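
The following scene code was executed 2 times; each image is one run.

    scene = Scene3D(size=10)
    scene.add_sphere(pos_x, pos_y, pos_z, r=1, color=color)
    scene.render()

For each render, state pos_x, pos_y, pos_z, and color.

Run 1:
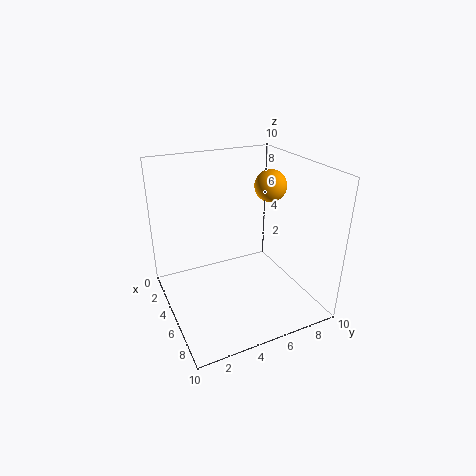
pos_x = 6.5, pos_y = 6.5, pos_z = 9, color = 'orange'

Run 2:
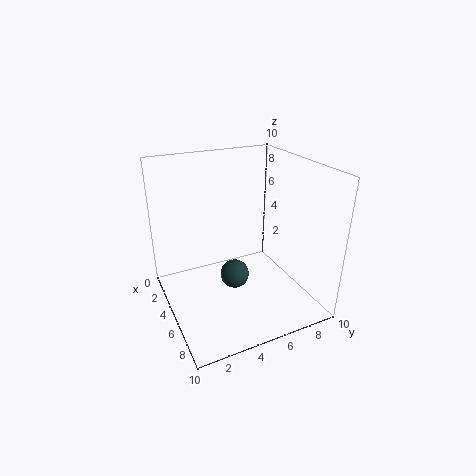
pos_x = 5.5, pos_y = 4.5, pos_z = 2.5, color = 'darkslategray'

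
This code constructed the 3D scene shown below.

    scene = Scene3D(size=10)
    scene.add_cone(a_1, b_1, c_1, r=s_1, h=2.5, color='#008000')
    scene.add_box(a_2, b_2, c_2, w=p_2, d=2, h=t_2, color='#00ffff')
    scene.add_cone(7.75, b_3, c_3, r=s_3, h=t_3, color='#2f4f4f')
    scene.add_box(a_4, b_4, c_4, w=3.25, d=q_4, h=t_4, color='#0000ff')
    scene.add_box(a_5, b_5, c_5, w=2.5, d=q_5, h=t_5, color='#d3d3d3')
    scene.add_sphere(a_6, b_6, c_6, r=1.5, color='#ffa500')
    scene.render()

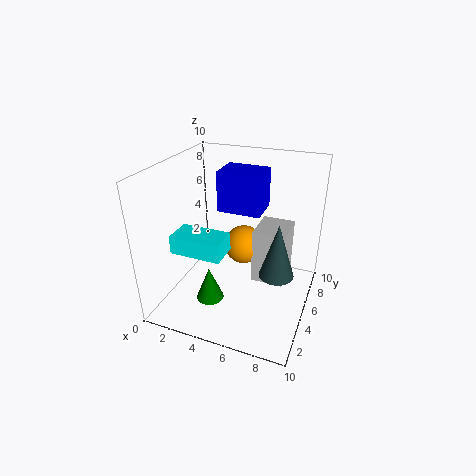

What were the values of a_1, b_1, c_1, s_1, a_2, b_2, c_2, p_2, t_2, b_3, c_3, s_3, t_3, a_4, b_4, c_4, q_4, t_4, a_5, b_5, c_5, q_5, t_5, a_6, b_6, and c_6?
a_1 = 3.25, b_1 = 3.75, c_1 = 0.25, s_1 = 1, a_2 = 1.25, b_2 = 2.25, c_2 = 4.5, p_2 = 3.5, t_2 = 1.25, b_3 = 5.5, c_3 = 2.25, s_3 = 1.25, t_3 = 4, a_4 = 2.75, b_4 = 6.5, c_4 = 6, q_4 = 2.5, t_4 = 3, a_5 = 5.5, b_5 = 6.5, c_5 = 0.5, q_5 = 3, t_5 = 4.25, a_6 = 4.5, b_6 = 7.5, c_6 = 3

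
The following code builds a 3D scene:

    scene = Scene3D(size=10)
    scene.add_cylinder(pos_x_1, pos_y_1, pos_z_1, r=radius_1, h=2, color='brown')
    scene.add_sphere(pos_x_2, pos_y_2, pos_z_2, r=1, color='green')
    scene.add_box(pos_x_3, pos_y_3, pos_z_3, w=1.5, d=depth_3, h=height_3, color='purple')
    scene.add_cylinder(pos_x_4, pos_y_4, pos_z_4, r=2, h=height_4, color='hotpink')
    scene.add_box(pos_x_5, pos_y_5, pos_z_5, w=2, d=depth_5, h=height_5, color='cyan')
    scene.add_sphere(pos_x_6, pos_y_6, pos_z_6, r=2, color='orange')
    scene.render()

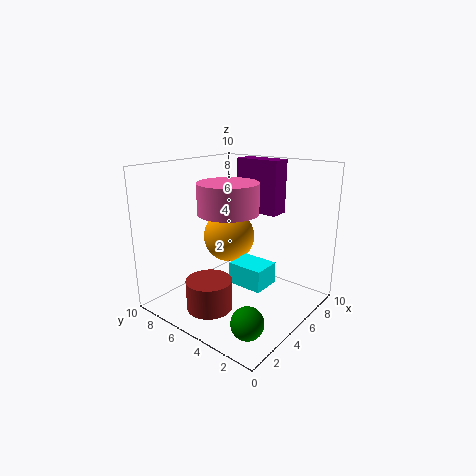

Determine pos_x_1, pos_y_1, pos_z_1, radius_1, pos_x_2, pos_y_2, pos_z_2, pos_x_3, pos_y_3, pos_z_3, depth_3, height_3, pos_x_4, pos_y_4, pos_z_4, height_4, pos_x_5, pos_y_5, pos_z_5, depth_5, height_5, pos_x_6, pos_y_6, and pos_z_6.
pos_x_1 = 2; pos_y_1 = 5; pos_z_1 = 1; radius_1 = 1.5; pos_x_2 = 1.5; pos_y_2 = 1.5; pos_z_2 = 1.5; pos_x_3 = 8; pos_y_3 = 4; pos_z_3 = 6; depth_3 = 3.5; height_3 = 4; pos_x_4 = 4; pos_y_4 = 5; pos_z_4 = 7; height_4 = 2; pos_x_5 = 4; pos_y_5 = 2.5; pos_z_5 = 2; depth_5 = 2.5; height_5 = 1.5; pos_x_6 = 7; pos_y_6 = 7.5; pos_z_6 = 4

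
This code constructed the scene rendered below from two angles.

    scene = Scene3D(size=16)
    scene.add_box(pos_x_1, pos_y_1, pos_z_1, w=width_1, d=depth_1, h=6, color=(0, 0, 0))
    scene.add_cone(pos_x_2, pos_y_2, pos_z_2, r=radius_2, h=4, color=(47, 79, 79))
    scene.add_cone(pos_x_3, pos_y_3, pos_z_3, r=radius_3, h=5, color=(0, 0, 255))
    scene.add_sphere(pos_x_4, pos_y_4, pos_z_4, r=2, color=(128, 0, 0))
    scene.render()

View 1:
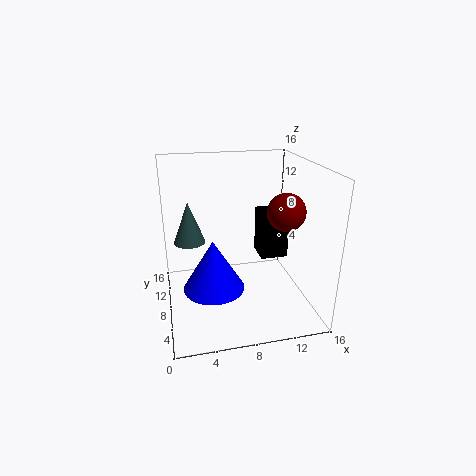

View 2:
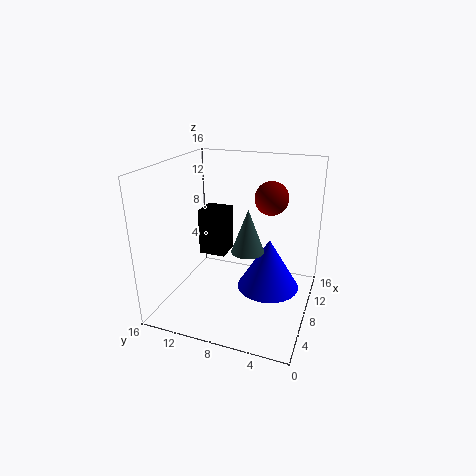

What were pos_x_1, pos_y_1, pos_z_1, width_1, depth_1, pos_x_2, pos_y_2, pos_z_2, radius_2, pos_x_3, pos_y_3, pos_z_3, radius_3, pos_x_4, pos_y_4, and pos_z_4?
pos_x_1 = 12; pos_y_1 = 11.5; pos_z_1 = 3; width_1 = 3.5; depth_1 = 3.5; pos_x_2 = 2.5; pos_y_2 = 5; pos_z_2 = 9.5; radius_2 = 1.5; pos_x_3 = 4.5; pos_y_3 = 3.5; pos_z_3 = 5; radius_3 = 3; pos_x_4 = 12.5; pos_y_4 = 5.5; pos_z_4 = 11.5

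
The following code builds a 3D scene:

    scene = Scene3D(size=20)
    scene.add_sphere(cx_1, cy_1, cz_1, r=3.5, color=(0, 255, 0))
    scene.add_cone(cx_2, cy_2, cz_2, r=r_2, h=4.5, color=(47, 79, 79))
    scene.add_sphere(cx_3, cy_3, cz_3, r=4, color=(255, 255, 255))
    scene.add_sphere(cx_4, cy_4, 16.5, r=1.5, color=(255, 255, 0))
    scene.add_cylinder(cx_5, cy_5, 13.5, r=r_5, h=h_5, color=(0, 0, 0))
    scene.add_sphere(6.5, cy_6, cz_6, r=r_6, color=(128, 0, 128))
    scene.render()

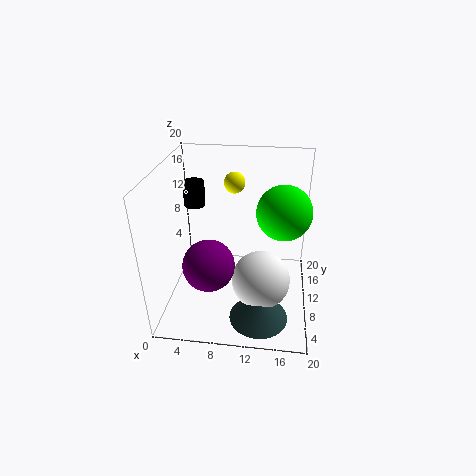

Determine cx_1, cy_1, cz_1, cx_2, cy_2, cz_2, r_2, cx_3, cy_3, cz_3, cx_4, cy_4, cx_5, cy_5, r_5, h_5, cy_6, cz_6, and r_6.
cx_1 = 16
cy_1 = 8.5
cz_1 = 15
cx_2 = 13.5
cy_2 = 5
cz_2 = 0.5
r_2 = 4
cx_3 = 13.5
cy_3 = 7.5
cz_3 = 5
cx_4 = 9
cy_4 = 14
cx_5 = 3.5
cy_5 = 12.5
r_5 = 1.5
h_5 = 3.5
cy_6 = 6.5
cz_6 = 7.5
r_6 = 3.5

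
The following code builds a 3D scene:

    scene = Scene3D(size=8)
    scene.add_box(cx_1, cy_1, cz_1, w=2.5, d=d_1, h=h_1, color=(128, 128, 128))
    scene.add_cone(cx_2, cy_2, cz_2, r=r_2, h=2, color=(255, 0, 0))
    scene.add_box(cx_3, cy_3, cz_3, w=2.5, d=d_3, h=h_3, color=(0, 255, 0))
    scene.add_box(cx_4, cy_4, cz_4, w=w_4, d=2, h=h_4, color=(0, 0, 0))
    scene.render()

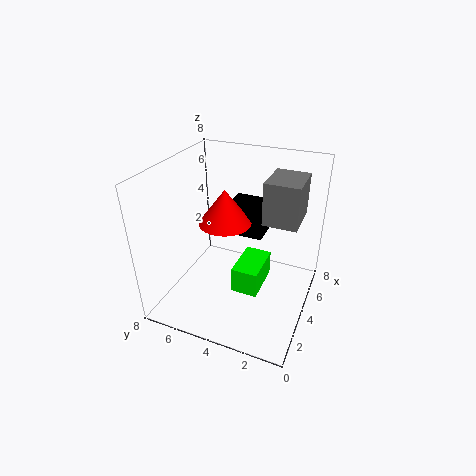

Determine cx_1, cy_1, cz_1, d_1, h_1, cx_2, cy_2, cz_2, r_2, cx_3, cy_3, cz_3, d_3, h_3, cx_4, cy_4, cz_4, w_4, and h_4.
cx_1 = 5
cy_1 = 1
cz_1 = 4.5
d_1 = 2
h_1 = 2.5
cx_2 = 4.5
cy_2 = 5
cz_2 = 4.5
r_2 = 1.5
cx_3 = 3
cy_3 = 2.5
cz_3 = 1
d_3 = 1.5
h_3 = 1.5
cx_4 = 5
cy_4 = 3
cz_4 = 3.5
w_4 = 1.5
h_4 = 2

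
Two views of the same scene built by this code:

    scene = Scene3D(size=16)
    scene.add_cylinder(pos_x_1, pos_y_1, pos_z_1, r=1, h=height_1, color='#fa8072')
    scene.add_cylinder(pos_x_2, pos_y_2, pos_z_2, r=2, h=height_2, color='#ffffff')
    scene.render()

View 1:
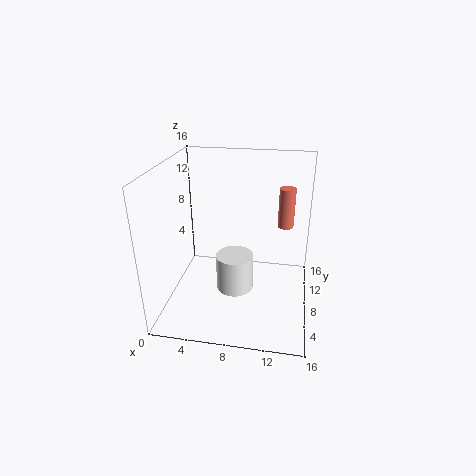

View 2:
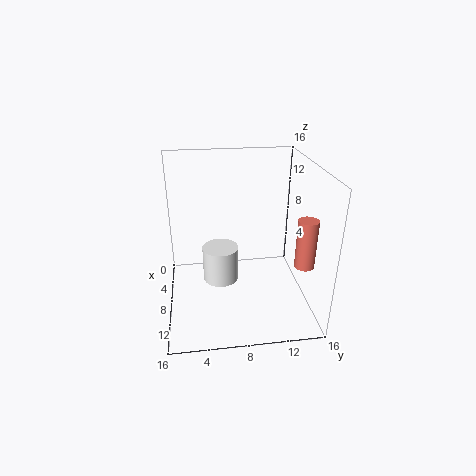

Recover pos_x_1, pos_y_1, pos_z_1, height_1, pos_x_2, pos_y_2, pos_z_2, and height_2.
pos_x_1 = 13
pos_y_1 = 14
pos_z_1 = 7
height_1 = 5
pos_x_2 = 8
pos_y_2 = 6
pos_z_2 = 3
height_2 = 4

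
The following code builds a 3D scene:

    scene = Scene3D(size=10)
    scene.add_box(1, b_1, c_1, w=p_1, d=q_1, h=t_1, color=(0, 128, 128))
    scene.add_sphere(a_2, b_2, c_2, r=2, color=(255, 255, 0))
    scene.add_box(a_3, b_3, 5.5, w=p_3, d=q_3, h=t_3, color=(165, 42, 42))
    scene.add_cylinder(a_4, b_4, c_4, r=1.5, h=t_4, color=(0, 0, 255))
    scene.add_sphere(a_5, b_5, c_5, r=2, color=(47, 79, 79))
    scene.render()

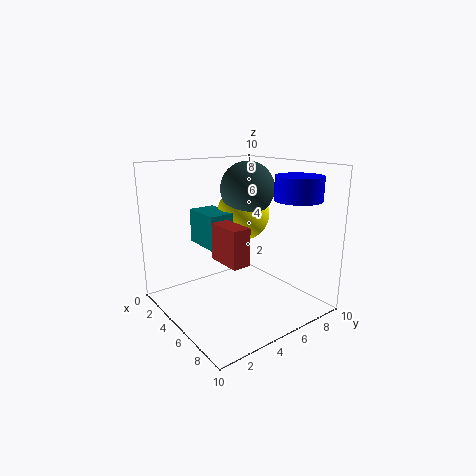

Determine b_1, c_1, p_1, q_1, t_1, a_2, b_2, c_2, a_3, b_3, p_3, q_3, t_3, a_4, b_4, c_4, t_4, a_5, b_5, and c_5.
b_1 = 3.5; c_1 = 4; p_1 = 3; q_1 = 2; t_1 = 2.5; a_2 = 3; b_2 = 7; c_2 = 6; a_3 = 8; b_3 = 1; p_3 = 2; q_3 = 1; t_3 = 2; a_4 = 8.5; b_4 = 7; c_4 = 8; t_4 = 1.5; a_5 = 3.5; b_5 = 7; c_5 = 8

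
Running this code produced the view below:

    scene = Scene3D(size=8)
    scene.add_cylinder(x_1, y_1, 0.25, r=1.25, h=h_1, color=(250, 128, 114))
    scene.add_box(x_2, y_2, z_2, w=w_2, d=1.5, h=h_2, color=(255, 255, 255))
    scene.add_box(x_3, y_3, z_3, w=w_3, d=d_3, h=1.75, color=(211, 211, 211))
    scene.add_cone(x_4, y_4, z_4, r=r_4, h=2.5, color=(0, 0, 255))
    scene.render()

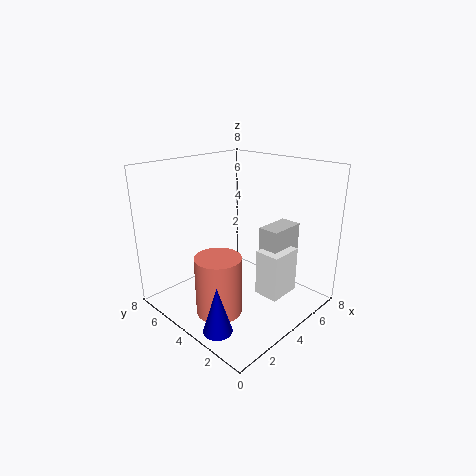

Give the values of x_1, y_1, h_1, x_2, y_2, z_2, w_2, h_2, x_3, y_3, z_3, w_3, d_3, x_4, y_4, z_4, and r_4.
x_1 = 2.25; y_1 = 3.75; h_1 = 3.25; x_2 = 5; y_2 = 2; z_2 = 0.25; w_2 = 2; h_2 = 2.75; x_3 = 5.5; y_3 = 2.5; z_3 = 2.5; w_3 = 2.25; d_3 = 1.25; x_4 = 1; y_4 = 2.5; z_4 = 0.25; r_4 = 0.75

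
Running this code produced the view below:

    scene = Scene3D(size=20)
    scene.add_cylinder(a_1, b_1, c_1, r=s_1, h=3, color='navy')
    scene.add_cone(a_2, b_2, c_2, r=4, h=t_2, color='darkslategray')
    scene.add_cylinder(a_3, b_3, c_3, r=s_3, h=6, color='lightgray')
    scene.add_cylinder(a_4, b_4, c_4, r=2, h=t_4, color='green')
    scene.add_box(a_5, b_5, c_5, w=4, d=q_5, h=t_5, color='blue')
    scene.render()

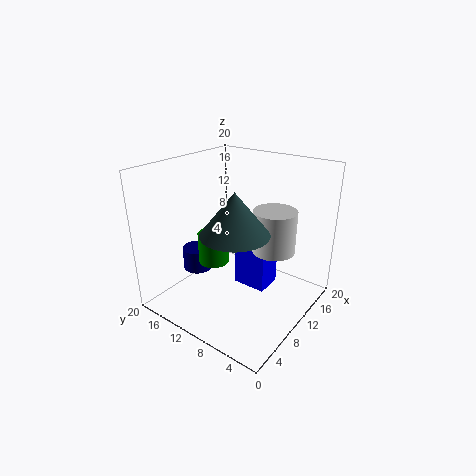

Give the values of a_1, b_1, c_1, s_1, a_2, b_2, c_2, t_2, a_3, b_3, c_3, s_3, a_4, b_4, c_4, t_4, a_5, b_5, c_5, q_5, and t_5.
a_1 = 6
b_1 = 14
c_1 = 6
s_1 = 2
a_2 = 4
b_2 = 6
c_2 = 14
t_2 = 5
a_3 = 13
b_3 = 6
c_3 = 8
s_3 = 3
a_4 = 6
b_4 = 11
c_4 = 8
t_4 = 4
a_5 = 12
b_5 = 7
c_5 = 1
q_5 = 5
t_5 = 7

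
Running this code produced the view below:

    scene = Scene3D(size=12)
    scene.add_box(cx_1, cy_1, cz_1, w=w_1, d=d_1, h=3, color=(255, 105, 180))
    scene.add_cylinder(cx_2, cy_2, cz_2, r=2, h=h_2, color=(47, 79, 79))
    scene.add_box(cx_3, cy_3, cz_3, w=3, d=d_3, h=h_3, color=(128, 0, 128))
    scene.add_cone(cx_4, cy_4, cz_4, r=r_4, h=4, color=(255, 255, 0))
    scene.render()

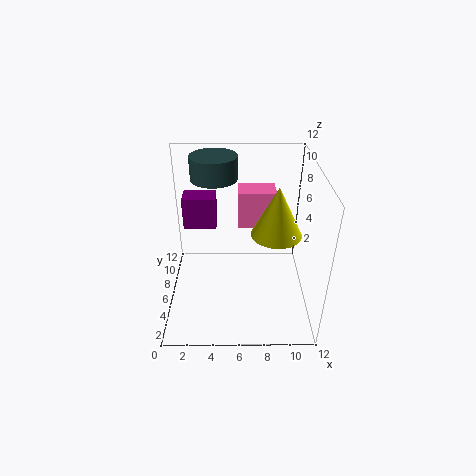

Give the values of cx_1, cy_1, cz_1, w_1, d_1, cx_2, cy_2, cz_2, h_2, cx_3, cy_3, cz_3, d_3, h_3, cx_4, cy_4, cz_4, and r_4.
cx_1 = 6; cy_1 = 6; cz_1 = 7; w_1 = 3; d_1 = 2; cx_2 = 4; cy_2 = 9; cz_2 = 10; h_2 = 2; cx_3 = 1; cy_3 = 9; cz_3 = 5; d_3 = 2; h_3 = 3; cx_4 = 9; cy_4 = 5; cz_4 = 7; r_4 = 2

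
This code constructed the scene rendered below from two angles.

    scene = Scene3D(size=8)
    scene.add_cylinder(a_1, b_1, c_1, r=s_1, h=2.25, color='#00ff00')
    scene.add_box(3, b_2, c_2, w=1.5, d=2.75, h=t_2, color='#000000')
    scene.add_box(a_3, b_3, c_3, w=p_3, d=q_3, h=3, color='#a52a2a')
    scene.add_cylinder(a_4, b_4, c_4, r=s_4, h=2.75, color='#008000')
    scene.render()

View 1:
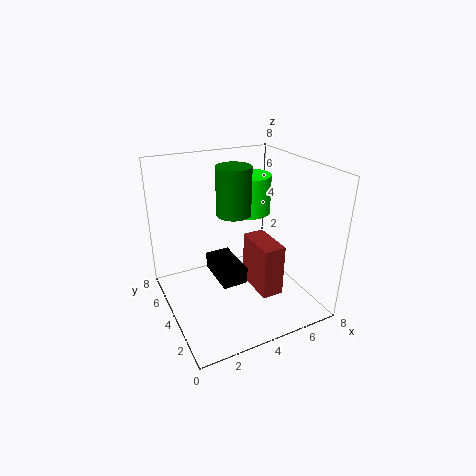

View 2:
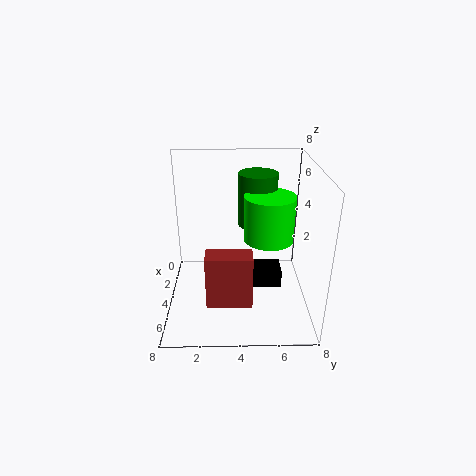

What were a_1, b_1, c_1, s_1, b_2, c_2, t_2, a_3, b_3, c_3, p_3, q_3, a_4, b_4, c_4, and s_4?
a_1 = 5.5, b_1 = 5.5, c_1 = 4.75, s_1 = 1.25, b_2 = 3.75, c_2 = 1, t_2 = 1, a_3 = 4.75, b_3 = 2.25, c_3 = 0.75, p_3 = 1.25, q_3 = 2.5, a_4 = 4.25, b_4 = 5, c_4 = 5, s_4 = 1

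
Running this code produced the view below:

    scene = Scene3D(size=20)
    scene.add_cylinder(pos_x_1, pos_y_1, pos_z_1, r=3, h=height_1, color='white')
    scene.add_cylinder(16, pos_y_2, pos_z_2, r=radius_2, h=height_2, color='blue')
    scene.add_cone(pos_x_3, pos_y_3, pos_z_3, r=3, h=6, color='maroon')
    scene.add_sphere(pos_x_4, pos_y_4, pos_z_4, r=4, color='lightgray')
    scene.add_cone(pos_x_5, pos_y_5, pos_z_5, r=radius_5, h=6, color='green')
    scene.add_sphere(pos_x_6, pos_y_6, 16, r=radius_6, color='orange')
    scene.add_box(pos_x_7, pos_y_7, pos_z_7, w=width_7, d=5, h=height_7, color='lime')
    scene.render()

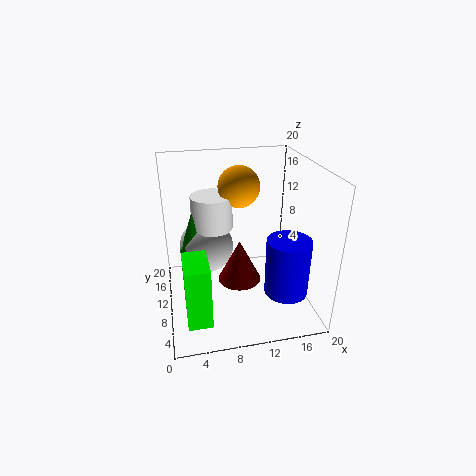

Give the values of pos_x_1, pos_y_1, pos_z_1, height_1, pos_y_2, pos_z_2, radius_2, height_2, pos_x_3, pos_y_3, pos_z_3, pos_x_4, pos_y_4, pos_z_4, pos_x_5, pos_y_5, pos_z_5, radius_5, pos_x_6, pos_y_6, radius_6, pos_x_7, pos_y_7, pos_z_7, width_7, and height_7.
pos_x_1 = 7, pos_y_1 = 14, pos_z_1 = 10, height_1 = 5, pos_y_2 = 6, pos_z_2 = 3, radius_2 = 3, height_2 = 8, pos_x_3 = 10, pos_y_3 = 9, pos_z_3 = 4, pos_x_4 = 6, pos_y_4 = 14, pos_z_4 = 7, pos_x_5 = 4, pos_y_5 = 13, pos_z_5 = 7, radius_5 = 2, pos_x_6 = 11, pos_y_6 = 14, radius_6 = 3, pos_x_7 = 2, pos_y_7 = 1, pos_z_7 = 3, width_7 = 3, height_7 = 8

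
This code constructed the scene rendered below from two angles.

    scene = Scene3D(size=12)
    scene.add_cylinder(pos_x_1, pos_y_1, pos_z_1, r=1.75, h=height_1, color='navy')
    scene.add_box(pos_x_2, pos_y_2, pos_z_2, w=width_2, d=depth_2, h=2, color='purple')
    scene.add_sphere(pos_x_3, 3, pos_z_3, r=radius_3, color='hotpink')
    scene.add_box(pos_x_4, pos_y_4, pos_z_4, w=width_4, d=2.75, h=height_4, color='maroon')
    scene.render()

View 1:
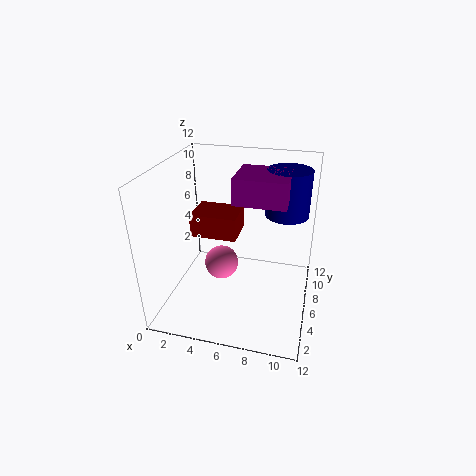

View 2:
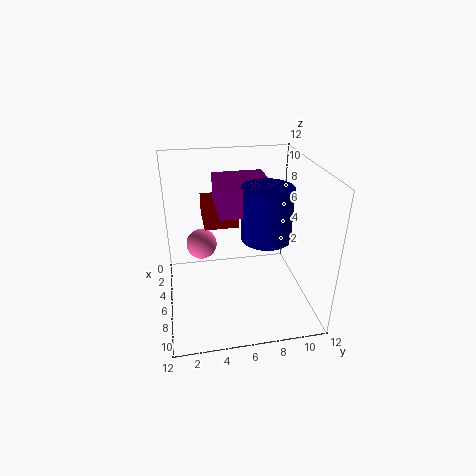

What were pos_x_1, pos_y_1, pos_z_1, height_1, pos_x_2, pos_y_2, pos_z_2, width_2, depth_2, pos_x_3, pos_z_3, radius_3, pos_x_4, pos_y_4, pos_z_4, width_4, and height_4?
pos_x_1 = 9.75, pos_y_1 = 7.25, pos_z_1 = 8, height_1 = 3.75, pos_x_2 = 6, pos_y_2 = 4, pos_z_2 = 9.75, width_2 = 4, depth_2 = 3.75, pos_x_3 = 5.5, pos_z_3 = 5.5, radius_3 = 1.25, pos_x_4 = 3, pos_y_4 = 3.25, pos_z_4 = 7.25, width_4 = 3.5, height_4 = 1.75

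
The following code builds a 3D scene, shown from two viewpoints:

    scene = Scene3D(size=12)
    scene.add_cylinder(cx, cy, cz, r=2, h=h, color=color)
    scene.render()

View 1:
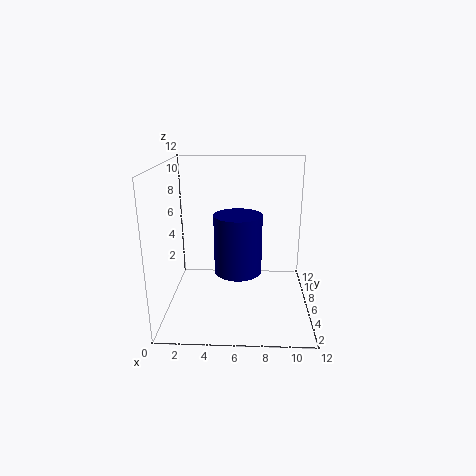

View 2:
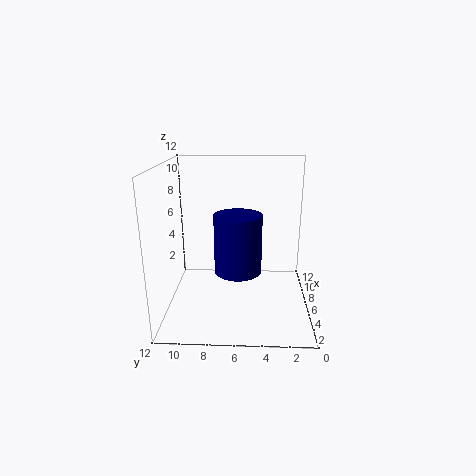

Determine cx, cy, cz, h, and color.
cx = 6, cy = 6, cz = 3, h = 5, color = 'navy'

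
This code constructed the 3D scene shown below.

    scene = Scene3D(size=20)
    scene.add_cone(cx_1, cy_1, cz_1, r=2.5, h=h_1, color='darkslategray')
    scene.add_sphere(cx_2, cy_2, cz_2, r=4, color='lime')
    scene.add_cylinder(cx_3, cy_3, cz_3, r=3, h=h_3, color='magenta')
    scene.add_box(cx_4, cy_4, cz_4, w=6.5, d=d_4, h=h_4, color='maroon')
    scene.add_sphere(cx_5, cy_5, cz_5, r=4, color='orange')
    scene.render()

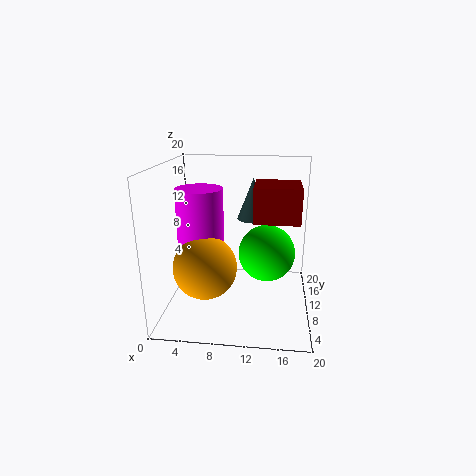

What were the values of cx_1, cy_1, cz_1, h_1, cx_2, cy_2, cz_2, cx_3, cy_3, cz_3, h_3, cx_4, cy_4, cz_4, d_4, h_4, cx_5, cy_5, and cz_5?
cx_1 = 11.5, cy_1 = 17.5, cz_1 = 10.5, h_1 = 6.5, cx_2 = 14, cy_2 = 11, cz_2 = 7.5, cx_3 = 5.5, cy_3 = 7, cz_3 = 9.5, h_3 = 8, cx_4 = 12, cy_4 = 10, cz_4 = 12, d_4 = 6.5, h_4 = 5, cx_5 = 6.5, cy_5 = 4.5, cz_5 = 8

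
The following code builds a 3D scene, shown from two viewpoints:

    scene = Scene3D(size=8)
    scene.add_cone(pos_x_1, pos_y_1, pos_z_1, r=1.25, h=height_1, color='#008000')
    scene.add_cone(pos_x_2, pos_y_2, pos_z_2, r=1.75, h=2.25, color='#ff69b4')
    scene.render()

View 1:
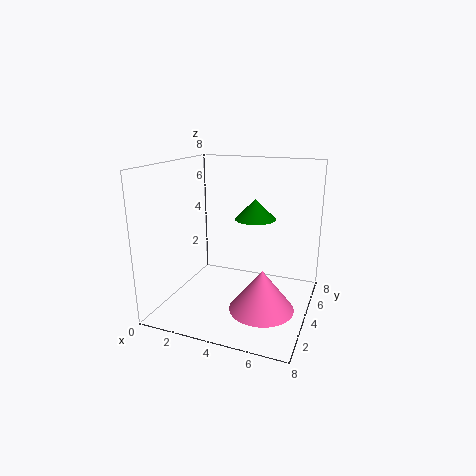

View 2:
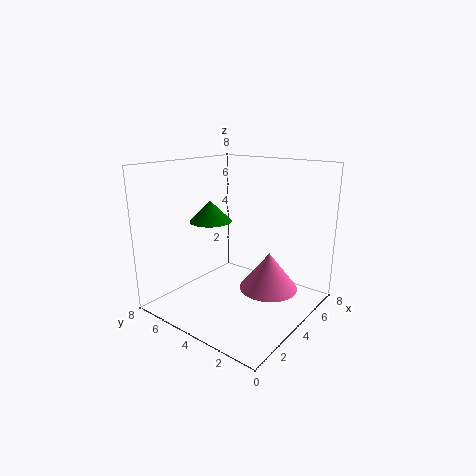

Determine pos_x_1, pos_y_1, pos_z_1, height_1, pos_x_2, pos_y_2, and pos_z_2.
pos_x_1 = 4.25; pos_y_1 = 6.25; pos_z_1 = 4.5; height_1 = 1.25; pos_x_2 = 5.75; pos_y_2 = 3; pos_z_2 = 0.5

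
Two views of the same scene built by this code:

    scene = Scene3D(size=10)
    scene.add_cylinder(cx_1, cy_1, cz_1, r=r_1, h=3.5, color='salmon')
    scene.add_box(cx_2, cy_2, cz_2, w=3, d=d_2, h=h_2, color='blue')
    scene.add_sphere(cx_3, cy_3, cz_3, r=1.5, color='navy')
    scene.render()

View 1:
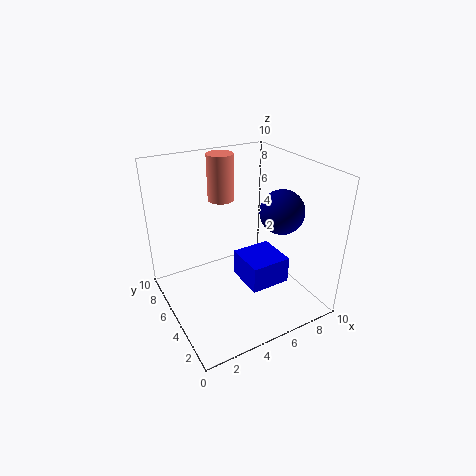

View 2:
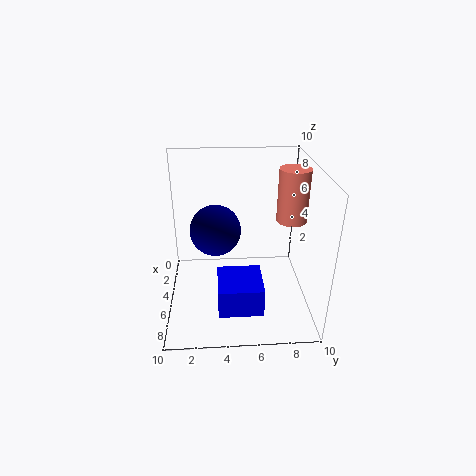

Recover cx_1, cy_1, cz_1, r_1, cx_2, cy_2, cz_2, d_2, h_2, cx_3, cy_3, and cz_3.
cx_1 = 5.5; cy_1 = 8.5; cz_1 = 6.5; r_1 = 1; cx_2 = 5.5; cy_2 = 3.5; cz_2 = 1; d_2 = 3; h_2 = 2; cx_3 = 7.5; cy_3 = 3.5; cz_3 = 7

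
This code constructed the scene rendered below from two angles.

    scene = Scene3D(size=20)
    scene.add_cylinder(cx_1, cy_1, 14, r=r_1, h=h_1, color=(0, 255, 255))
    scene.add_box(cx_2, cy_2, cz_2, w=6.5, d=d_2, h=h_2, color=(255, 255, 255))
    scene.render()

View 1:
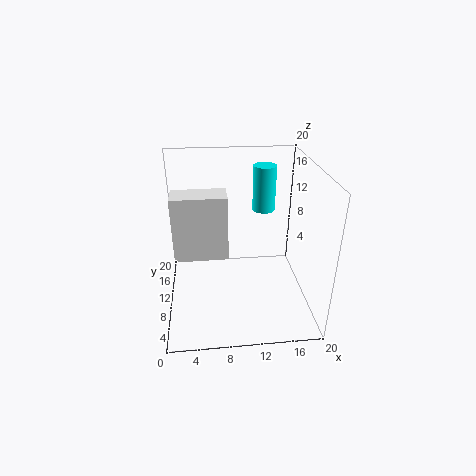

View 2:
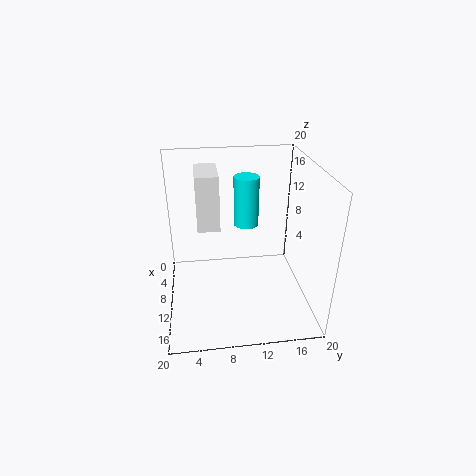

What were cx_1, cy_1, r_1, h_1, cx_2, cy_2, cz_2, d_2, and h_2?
cx_1 = 13.5
cy_1 = 10.5
r_1 = 1.5
h_1 = 6
cx_2 = 1.75
cy_2 = 4.5
cz_2 = 10.25
d_2 = 3.25
h_2 = 8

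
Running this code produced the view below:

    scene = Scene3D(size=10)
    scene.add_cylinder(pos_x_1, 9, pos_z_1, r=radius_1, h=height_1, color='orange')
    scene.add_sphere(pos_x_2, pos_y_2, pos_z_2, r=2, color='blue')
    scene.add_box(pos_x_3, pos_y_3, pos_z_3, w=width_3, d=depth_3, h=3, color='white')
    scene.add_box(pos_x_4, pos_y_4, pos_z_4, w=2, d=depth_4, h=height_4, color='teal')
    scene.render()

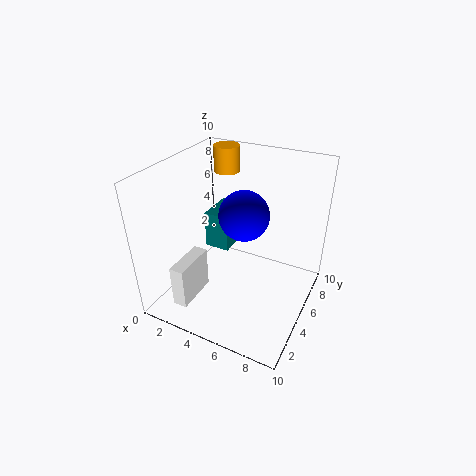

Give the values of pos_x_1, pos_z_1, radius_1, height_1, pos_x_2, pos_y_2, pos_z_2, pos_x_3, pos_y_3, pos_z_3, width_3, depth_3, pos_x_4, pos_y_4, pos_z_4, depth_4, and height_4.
pos_x_1 = 2, pos_z_1 = 8, radius_1 = 1, height_1 = 2, pos_x_2 = 4, pos_y_2 = 8, pos_z_2 = 5, pos_x_3 = 2, pos_y_3 = 1, pos_z_3 = 1, width_3 = 1, depth_3 = 3, pos_x_4 = 1, pos_y_4 = 7, pos_z_4 = 2, depth_4 = 3, height_4 = 3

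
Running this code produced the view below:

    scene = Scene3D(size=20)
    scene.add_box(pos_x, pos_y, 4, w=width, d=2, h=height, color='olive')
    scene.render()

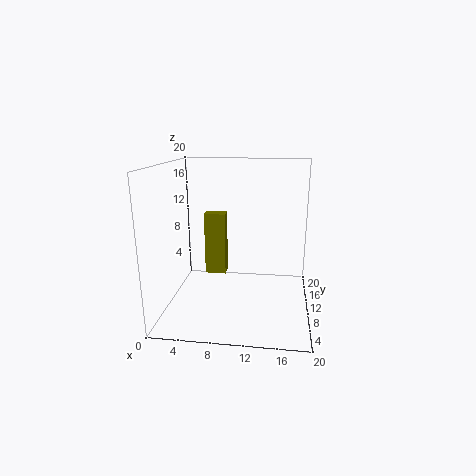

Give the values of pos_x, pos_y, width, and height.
pos_x = 5; pos_y = 11; width = 3; height = 9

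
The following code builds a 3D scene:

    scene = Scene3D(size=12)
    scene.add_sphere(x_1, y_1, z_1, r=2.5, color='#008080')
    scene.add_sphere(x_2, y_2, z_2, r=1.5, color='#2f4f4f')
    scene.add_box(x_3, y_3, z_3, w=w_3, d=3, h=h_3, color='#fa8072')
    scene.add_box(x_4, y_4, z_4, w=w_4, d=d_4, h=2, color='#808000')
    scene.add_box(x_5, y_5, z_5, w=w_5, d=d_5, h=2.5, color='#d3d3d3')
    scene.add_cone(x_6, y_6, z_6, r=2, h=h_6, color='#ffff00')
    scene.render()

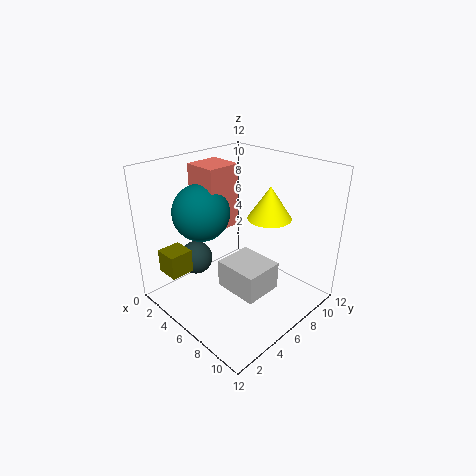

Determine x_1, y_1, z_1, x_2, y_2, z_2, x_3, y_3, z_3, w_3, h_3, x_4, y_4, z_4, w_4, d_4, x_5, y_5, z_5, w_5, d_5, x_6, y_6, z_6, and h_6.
x_1 = 2.5, y_1 = 5, z_1 = 7.5, x_2 = 2, y_2 = 4.5, z_2 = 3, x_3 = 1, y_3 = 5, z_3 = 6, w_3 = 3, h_3 = 5.5, x_4 = 1.5, y_4 = 1, z_4 = 3, w_4 = 2, d_4 = 2, x_5 = 4.5, y_5 = 5, z_5 = 1, w_5 = 4, d_5 = 3.5, x_6 = 6, y_6 = 10, z_6 = 6.5, h_6 = 3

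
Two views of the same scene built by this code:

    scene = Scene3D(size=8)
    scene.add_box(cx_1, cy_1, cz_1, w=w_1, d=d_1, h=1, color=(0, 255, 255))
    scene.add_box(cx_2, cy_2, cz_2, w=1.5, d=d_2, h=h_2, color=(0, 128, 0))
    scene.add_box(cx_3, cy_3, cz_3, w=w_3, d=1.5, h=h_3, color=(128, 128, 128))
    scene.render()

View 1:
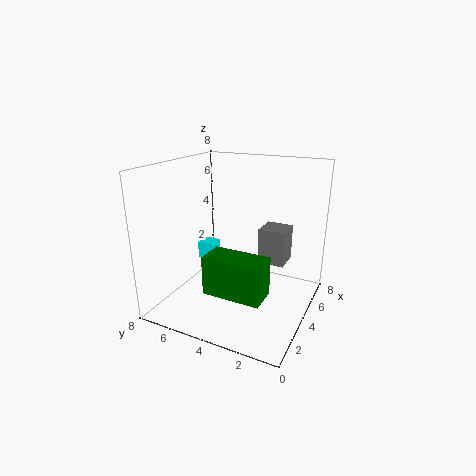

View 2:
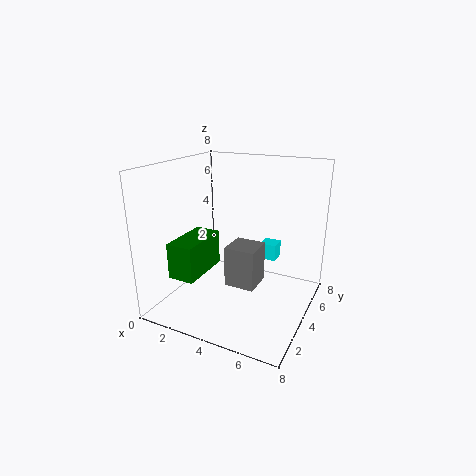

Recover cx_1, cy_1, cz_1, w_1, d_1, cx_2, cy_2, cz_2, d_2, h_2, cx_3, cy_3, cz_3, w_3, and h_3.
cx_1 = 4.5
cy_1 = 6
cz_1 = 2
w_1 = 1
d_1 = 1
cx_2 = 1
cy_2 = 1.5
cz_2 = 2
d_2 = 3
h_2 = 2
cx_3 = 4.5
cy_3 = 1.5
cz_3 = 2.5
w_3 = 1.5
h_3 = 2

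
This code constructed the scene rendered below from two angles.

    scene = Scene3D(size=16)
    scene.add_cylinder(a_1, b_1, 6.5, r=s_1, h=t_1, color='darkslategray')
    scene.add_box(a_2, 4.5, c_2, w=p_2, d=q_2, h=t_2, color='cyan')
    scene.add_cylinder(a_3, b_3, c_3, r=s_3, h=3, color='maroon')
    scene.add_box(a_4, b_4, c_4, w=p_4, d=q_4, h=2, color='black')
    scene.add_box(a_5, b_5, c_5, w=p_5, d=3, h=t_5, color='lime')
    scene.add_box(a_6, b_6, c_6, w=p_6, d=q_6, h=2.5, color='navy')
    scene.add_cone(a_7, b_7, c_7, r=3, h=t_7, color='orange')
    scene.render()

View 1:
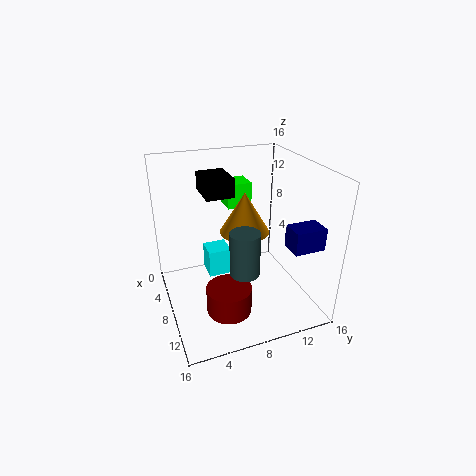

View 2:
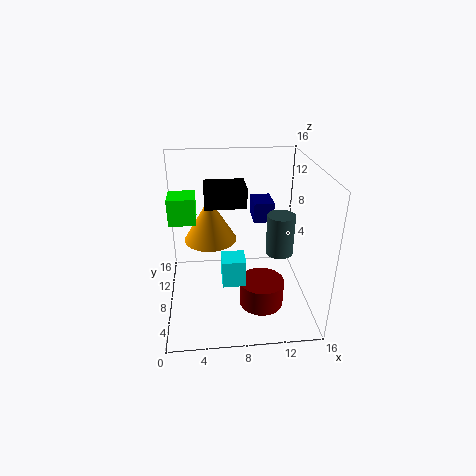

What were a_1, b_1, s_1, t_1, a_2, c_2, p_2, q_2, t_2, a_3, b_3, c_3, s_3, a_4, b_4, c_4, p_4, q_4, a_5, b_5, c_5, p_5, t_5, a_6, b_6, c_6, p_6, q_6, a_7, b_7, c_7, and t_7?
a_1 = 12.5, b_1 = 7, s_1 = 1.5, t_1 = 4.5, a_2 = 6, c_2 = 4, p_2 = 2.5, q_2 = 2.5, t_2 = 3, a_3 = 10.5, b_3 = 6, c_3 = 0.5, s_3 = 2.5, a_4 = 4.5, b_4 = 4.5, c_4 = 13, p_4 = 4, q_4 = 3, a_5 = 0.5, b_5 = 8.5, c_5 = 9.5, p_5 = 3, t_5 = 3, a_6 = 10.5, b_6 = 12.5, c_6 = 7.5, p_6 = 2.5, q_6 = 3.5, a_7 = 5, b_7 = 10, c_7 = 7, t_7 = 5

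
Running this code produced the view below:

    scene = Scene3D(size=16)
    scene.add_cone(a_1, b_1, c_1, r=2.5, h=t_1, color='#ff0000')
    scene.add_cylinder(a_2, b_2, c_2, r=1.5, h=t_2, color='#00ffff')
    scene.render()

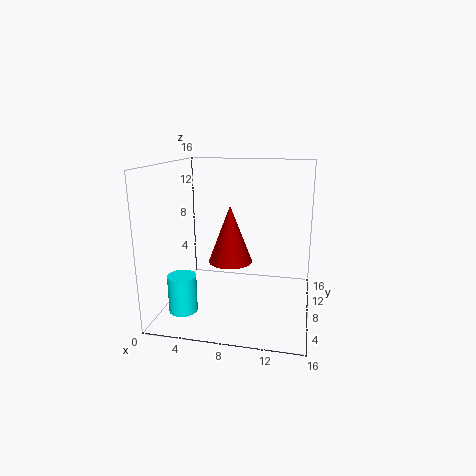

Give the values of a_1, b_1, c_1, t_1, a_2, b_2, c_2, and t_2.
a_1 = 7, b_1 = 8.5, c_1 = 5, t_1 = 6.5, a_2 = 3, b_2 = 3.5, c_2 = 1, t_2 = 4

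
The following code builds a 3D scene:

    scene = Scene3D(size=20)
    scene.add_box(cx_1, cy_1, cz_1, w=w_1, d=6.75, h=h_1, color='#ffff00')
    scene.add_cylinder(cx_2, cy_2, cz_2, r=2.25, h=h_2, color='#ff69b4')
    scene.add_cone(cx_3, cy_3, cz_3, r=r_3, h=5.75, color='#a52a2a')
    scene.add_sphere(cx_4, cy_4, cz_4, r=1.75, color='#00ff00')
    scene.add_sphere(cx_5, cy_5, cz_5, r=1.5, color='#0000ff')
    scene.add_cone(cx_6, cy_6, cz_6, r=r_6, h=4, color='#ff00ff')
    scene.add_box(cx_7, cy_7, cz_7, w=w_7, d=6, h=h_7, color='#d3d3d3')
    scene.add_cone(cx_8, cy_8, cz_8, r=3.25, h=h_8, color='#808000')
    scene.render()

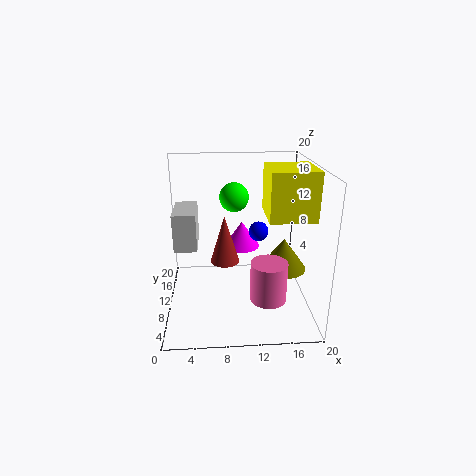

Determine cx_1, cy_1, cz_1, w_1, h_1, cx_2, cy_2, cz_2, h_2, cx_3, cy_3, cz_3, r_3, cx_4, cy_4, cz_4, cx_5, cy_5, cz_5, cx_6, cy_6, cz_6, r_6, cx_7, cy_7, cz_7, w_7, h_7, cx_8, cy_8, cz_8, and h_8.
cx_1 = 13.75
cy_1 = 6.5
cz_1 = 13.25
w_1 = 6.25
h_1 = 6.5
cx_2 = 13.25
cy_2 = 3
cz_2 = 4.75
h_2 = 5
cx_3 = 8
cy_3 = 4.5
cz_3 = 9.5
r_3 = 1.75
cx_4 = 9.25
cy_4 = 6.25
cz_4 = 17
cx_5 = 13.5
cy_5 = 14.5
cz_5 = 9
cx_6 = 11
cy_6 = 15.5
cz_6 = 6.25
r_6 = 2.75
cx_7 = 1.5
cy_7 = 7
cz_7 = 9.5
w_7 = 3
h_7 = 5
cx_8 = 16.5
cy_8 = 9.75
cz_8 = 5.25
h_8 = 4.5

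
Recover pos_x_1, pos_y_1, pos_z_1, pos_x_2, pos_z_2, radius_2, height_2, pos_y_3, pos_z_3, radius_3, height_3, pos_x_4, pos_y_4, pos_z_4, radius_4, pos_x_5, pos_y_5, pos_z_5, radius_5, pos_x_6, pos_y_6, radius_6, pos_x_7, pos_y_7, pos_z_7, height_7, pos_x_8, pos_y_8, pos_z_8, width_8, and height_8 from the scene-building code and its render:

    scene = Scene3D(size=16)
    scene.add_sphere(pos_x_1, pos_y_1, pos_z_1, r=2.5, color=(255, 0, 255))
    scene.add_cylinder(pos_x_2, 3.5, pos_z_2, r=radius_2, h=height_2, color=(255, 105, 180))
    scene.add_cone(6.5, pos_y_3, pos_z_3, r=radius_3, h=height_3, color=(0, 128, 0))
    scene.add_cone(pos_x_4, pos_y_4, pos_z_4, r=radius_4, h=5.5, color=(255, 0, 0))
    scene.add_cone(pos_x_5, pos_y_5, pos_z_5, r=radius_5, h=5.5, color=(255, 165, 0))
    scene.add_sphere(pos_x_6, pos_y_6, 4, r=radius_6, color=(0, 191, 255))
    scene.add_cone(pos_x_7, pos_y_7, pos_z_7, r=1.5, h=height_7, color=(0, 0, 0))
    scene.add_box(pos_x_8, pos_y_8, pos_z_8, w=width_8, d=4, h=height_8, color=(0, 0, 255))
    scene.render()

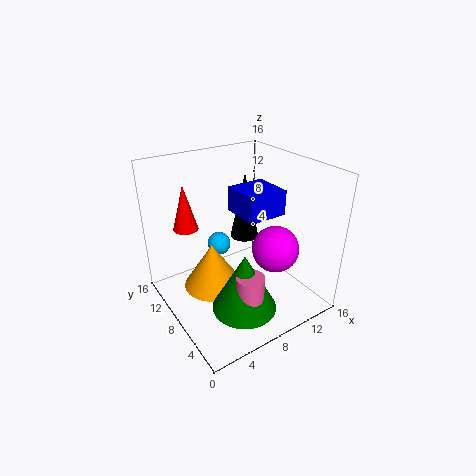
pos_x_1 = 10.5; pos_y_1 = 4.5; pos_z_1 = 7.5; pos_x_2 = 6.5; pos_z_2 = 0.5; radius_2 = 1.5; height_2 = 5.5; pos_y_3 = 4.5; pos_z_3 = 1.5; radius_3 = 3.5; height_3 = 6.5; pos_x_4 = 4.5; pos_y_4 = 14; pos_z_4 = 7.5; radius_4 = 1.5; pos_x_5 = 6; pos_y_5 = 10.5; pos_z_5 = 1; radius_5 = 3.5; pos_x_6 = 9; pos_y_6 = 14; radius_6 = 1.5; pos_x_7 = 8.5; pos_y_7 = 7.5; pos_z_7 = 8.5; height_7 = 7; pos_x_8 = 6.5; pos_y_8 = 3.5; pos_z_8 = 12; width_8 = 4; height_8 = 2.5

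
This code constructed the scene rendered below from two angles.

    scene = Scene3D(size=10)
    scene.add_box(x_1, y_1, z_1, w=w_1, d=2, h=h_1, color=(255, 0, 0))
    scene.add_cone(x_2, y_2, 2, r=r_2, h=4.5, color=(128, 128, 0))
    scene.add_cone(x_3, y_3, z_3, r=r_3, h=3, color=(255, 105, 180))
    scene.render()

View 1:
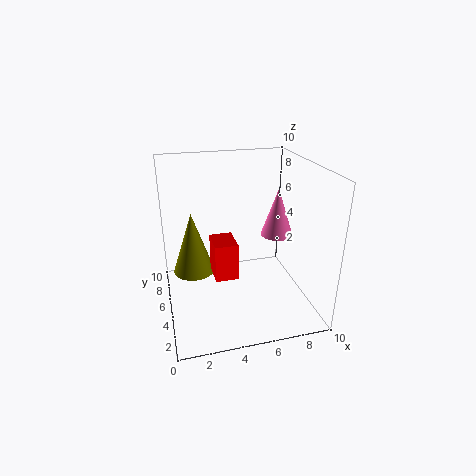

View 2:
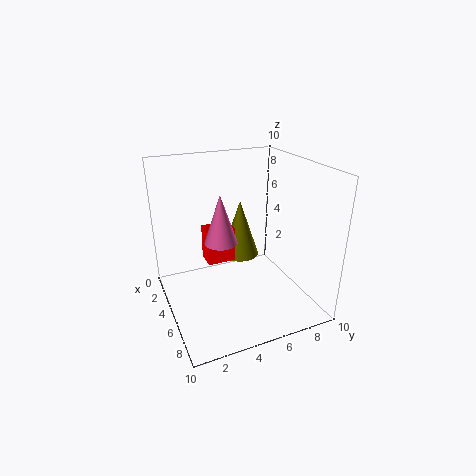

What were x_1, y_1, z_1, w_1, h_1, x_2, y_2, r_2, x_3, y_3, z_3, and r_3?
x_1 = 3; y_1 = 3; z_1 = 3; w_1 = 1.5; h_1 = 2.5; x_2 = 2; y_2 = 6.5; r_2 = 1.5; x_3 = 7; y_3 = 3; z_3 = 6; r_3 = 1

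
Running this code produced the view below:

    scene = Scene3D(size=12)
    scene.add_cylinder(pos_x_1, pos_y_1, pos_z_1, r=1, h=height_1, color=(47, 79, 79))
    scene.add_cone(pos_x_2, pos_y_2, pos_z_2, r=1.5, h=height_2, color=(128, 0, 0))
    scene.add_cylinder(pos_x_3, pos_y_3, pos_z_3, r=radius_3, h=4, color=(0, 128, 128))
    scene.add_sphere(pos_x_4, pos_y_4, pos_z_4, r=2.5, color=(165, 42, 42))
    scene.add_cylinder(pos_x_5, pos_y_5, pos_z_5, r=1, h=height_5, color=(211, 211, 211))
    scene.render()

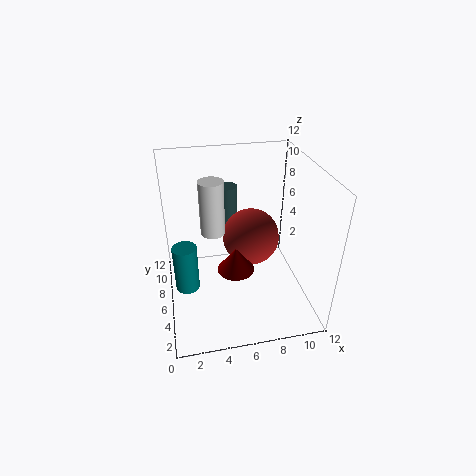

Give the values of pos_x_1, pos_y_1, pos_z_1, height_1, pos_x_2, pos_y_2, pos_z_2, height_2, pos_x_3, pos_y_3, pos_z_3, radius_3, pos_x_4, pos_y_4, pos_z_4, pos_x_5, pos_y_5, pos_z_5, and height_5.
pos_x_1 = 6, pos_y_1 = 11, pos_z_1 = 4, height_1 = 4.5, pos_x_2 = 5.5, pos_y_2 = 4.5, pos_z_2 = 4, height_2 = 2, pos_x_3 = 1.5, pos_y_3 = 5.5, pos_z_3 = 2, radius_3 = 1, pos_x_4 = 7.5, pos_y_4 = 7.5, pos_z_4 = 5, pos_x_5 = 4, pos_y_5 = 6.5, pos_z_5 = 6.5, height_5 = 4.5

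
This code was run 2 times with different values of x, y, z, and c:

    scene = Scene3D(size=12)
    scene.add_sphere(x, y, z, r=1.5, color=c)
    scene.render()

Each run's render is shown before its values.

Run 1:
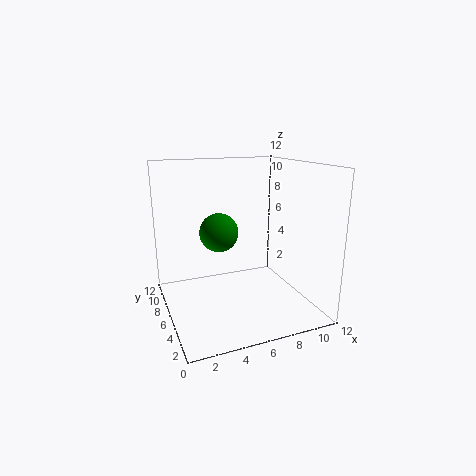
x = 4, y = 5, z = 7, c = 'green'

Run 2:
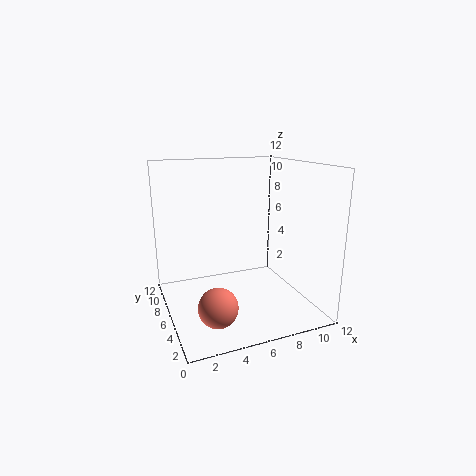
x = 3, y = 2.5, z = 2, c = 'salmon'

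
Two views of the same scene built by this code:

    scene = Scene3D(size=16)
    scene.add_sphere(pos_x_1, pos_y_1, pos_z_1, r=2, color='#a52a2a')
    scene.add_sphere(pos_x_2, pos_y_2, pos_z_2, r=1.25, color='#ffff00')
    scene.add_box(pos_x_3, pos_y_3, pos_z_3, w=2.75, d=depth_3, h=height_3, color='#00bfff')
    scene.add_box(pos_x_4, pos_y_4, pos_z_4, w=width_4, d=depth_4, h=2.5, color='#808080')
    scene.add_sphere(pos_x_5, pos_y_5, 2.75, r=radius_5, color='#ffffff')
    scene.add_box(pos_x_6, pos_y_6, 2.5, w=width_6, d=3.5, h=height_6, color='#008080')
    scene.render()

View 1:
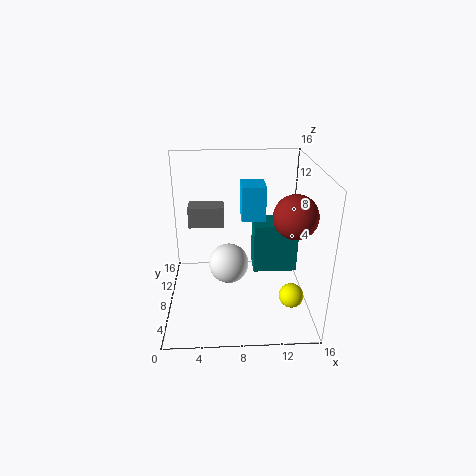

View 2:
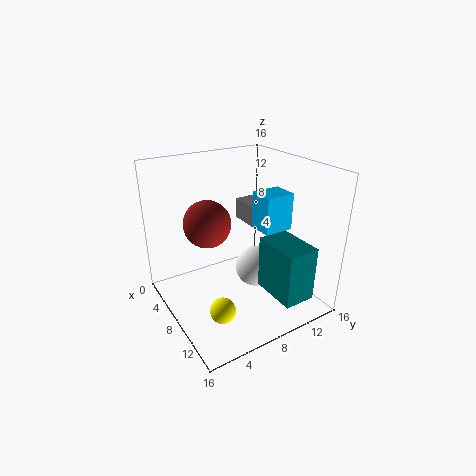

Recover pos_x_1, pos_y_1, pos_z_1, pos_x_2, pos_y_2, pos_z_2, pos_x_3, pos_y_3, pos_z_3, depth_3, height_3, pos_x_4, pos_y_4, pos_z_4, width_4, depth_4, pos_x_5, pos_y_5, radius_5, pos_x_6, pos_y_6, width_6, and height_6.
pos_x_1 = 12.75; pos_y_1 = 2; pos_z_1 = 13; pos_x_2 = 13.25; pos_y_2 = 3; pos_z_2 = 3.75; pos_x_3 = 8.5; pos_y_3 = 9.5; pos_z_3 = 9.25; depth_3 = 3.25; height_3 = 4; pos_x_4 = 2.25; pos_y_4 = 11.25; pos_z_4 = 7.75; width_4 = 4.25; depth_4 = 2.5; pos_x_5 = 7; pos_y_5 = 11.25; radius_5 = 2.5; pos_x_6 = 10; pos_y_6 = 9.5; width_6 = 5.25; height_6 = 6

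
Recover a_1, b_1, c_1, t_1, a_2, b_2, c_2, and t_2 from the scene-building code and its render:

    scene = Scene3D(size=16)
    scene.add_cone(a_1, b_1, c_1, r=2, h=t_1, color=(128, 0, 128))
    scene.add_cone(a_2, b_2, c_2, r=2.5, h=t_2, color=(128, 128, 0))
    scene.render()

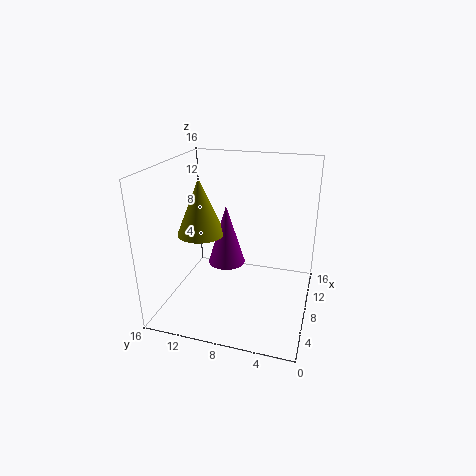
a_1 = 7
b_1 = 9
c_1 = 5.5
t_1 = 6.5
a_2 = 6
b_2 = 11.5
c_2 = 9
t_2 = 6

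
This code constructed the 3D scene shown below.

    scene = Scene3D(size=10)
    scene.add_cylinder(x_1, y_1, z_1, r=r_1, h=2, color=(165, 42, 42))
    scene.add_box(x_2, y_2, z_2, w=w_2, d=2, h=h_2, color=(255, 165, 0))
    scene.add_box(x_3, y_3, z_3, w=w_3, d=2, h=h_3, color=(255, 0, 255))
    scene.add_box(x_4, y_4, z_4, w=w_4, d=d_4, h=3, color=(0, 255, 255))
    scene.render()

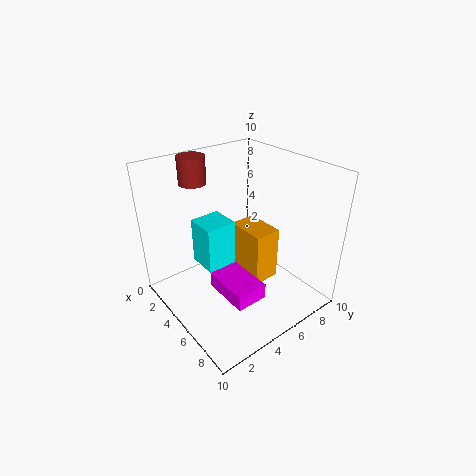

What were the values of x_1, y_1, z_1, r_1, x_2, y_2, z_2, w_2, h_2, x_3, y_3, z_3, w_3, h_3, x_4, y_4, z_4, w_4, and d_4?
x_1 = 1
y_1 = 4
z_1 = 8
r_1 = 1
x_2 = 3
y_2 = 6
z_2 = 1
w_2 = 3
h_2 = 4
x_3 = 6
y_3 = 2
z_3 = 3
w_3 = 3
h_3 = 1
x_4 = 4
y_4 = 2
z_4 = 4
w_4 = 2
d_4 = 2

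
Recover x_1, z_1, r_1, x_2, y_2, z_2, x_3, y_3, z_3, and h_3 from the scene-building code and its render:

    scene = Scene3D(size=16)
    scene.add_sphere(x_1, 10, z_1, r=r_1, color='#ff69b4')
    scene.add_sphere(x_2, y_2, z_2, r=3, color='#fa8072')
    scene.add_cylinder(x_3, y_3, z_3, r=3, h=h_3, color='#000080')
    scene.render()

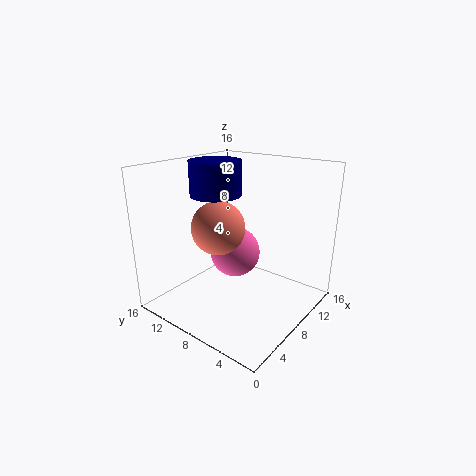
x_1 = 10; z_1 = 5; r_1 = 3; x_2 = 7; y_2 = 10; z_2 = 9; x_3 = 9; y_3 = 12; z_3 = 12; h_3 = 4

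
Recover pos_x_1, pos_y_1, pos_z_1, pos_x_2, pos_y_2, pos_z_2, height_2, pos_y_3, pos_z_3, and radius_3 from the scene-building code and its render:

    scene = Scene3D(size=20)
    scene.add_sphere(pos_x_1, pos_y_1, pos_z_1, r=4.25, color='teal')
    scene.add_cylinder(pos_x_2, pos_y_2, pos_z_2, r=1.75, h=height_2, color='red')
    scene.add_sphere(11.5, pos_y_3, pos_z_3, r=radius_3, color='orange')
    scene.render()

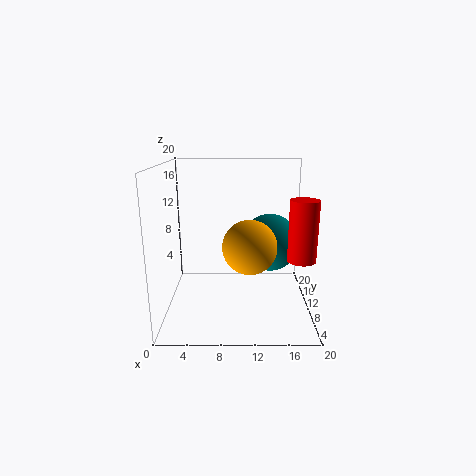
pos_x_1 = 14.75; pos_y_1 = 13.25; pos_z_1 = 8.25; pos_x_2 = 17.75; pos_y_2 = 4.25; pos_z_2 = 9; height_2 = 7.5; pos_y_3 = 6.25; pos_z_3 = 10; radius_3 = 3.5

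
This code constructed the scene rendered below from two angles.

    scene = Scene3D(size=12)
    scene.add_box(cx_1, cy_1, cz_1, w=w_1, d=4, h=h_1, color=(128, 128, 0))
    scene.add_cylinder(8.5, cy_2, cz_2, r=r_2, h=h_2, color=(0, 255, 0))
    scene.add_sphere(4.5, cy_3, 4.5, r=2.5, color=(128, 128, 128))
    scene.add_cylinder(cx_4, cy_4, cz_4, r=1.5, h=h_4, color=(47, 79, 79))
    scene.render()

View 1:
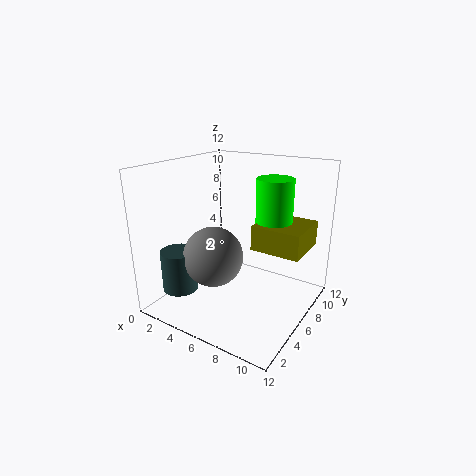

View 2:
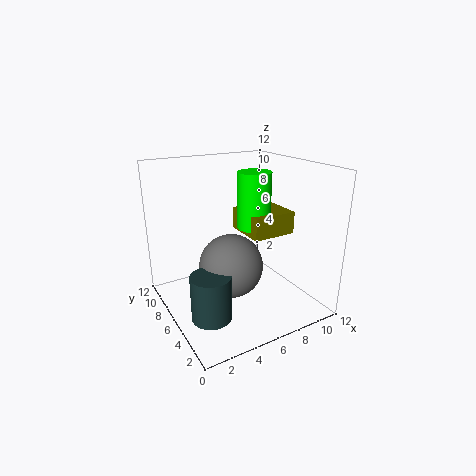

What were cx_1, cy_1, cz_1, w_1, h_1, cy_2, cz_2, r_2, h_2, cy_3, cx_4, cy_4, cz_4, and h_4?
cx_1 = 7.5
cy_1 = 5.5
cz_1 = 5.5
w_1 = 4
h_1 = 2
cy_2 = 7.5
cz_2 = 6
r_2 = 1.5
h_2 = 5
cy_3 = 4.5
cx_4 = 2
cy_4 = 3
cz_4 = 1.5
h_4 = 3.5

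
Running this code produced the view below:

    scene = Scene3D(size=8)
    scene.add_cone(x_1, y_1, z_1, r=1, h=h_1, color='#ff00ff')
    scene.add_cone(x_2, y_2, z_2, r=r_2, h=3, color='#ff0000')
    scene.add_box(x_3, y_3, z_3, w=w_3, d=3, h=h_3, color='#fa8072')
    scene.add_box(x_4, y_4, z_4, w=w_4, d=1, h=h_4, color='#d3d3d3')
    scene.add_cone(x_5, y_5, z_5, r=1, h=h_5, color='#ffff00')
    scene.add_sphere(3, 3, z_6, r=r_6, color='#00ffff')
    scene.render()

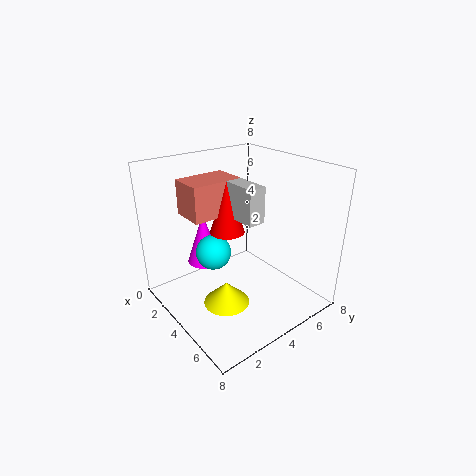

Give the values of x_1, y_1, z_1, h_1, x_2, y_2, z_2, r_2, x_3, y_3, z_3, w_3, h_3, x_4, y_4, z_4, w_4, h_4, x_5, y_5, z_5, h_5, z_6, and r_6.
x_1 = 2
y_1 = 3
z_1 = 2
h_1 = 3
x_2 = 3
y_2 = 4
z_2 = 4
r_2 = 1
x_3 = 1
y_3 = 2
z_3 = 5
w_3 = 2
h_3 = 2
x_4 = 2
y_4 = 4
z_4 = 5
w_4 = 3
h_4 = 2
x_5 = 7
y_5 = 1
z_5 = 3
h_5 = 1
z_6 = 3
r_6 = 1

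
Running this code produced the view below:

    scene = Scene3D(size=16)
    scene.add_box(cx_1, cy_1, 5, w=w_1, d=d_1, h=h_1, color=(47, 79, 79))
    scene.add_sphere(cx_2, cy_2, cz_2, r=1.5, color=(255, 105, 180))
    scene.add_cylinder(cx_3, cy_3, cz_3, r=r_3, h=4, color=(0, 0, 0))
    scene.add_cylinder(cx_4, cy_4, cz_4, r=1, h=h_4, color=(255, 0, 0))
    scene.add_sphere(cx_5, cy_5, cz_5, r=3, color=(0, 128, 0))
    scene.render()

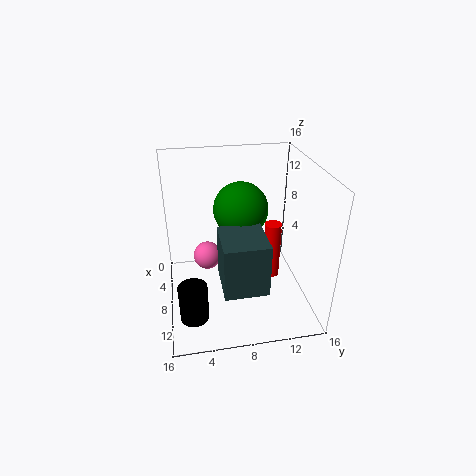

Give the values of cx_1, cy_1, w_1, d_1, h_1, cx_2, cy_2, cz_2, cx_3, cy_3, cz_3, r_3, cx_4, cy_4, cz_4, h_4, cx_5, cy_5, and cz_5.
cx_1 = 9.5; cy_1 = 5.5; w_1 = 5; d_1 = 4.5; h_1 = 5.5; cx_2 = 8.5; cy_2 = 4.5; cz_2 = 6.5; cx_3 = 12.5; cy_3 = 2.5; cz_3 = 1.5; r_3 = 1.5; cx_4 = 6.5; cy_4 = 12.5; cz_4 = 1.5; h_4 = 7; cx_5 = 7; cy_5 = 8.5; cz_5 = 11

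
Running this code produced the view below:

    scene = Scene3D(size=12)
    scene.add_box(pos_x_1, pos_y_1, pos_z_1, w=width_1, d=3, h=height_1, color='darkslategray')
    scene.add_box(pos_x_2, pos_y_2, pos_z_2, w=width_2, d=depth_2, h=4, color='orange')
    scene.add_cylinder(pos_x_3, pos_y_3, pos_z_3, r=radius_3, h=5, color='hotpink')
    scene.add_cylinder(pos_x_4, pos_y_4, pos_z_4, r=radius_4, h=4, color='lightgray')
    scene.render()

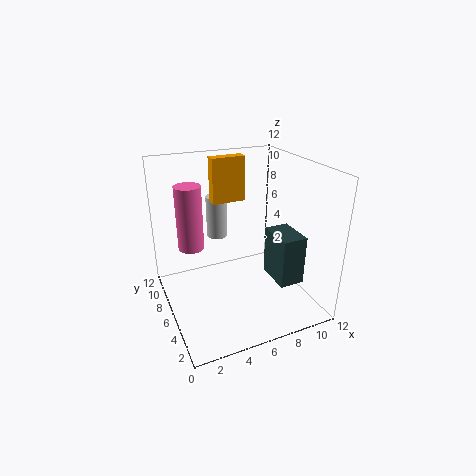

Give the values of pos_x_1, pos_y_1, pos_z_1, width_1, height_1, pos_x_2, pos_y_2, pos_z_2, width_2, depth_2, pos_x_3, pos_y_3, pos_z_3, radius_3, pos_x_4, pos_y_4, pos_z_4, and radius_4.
pos_x_1 = 8; pos_y_1 = 2; pos_z_1 = 3; width_1 = 2; height_1 = 4; pos_x_2 = 5; pos_y_2 = 9; pos_z_2 = 8; width_2 = 3; depth_2 = 1; pos_x_3 = 2; pos_y_3 = 6; pos_z_3 = 6; radius_3 = 1; pos_x_4 = 6; pos_y_4 = 11; pos_z_4 = 4; radius_4 = 1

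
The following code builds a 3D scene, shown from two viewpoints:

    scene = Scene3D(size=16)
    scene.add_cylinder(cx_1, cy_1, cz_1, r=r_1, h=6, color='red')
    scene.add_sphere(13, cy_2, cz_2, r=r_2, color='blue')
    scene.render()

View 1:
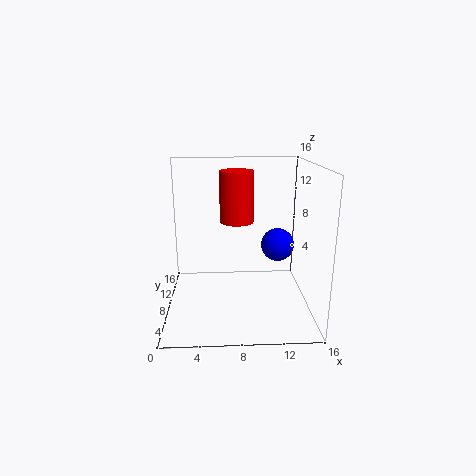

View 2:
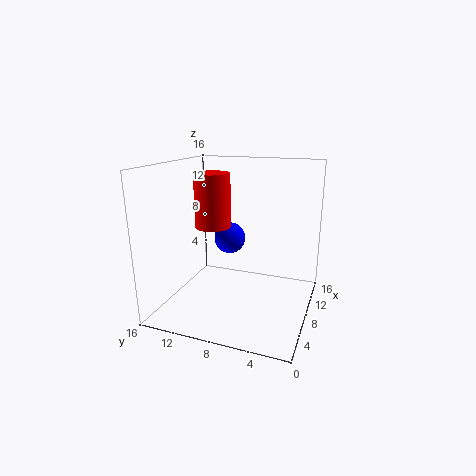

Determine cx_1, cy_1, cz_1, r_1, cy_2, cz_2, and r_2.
cx_1 = 8, cy_1 = 11, cz_1 = 9, r_1 = 2, cy_2 = 11, cz_2 = 6, r_2 = 2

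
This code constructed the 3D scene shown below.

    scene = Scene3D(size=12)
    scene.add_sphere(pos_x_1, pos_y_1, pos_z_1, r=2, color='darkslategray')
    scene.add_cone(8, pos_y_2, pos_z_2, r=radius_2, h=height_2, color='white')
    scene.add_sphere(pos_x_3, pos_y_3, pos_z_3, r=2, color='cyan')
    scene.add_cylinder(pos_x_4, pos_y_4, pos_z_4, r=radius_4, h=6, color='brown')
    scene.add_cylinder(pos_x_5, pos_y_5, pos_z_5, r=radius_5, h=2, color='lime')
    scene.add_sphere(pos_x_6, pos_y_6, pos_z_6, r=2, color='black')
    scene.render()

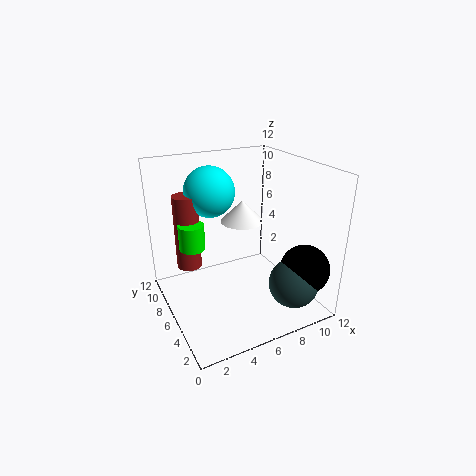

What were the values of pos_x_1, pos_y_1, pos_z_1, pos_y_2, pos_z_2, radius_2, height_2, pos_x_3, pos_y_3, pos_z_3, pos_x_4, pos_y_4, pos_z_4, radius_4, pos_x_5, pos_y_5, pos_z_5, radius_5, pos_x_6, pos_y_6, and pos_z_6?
pos_x_1 = 9; pos_y_1 = 2; pos_z_1 = 3; pos_y_2 = 9; pos_z_2 = 6; radius_2 = 2; height_2 = 2; pos_x_3 = 4; pos_y_3 = 7; pos_z_3 = 10; pos_x_4 = 2; pos_y_4 = 7; pos_z_4 = 4; radius_4 = 1; pos_x_5 = 2; pos_y_5 = 6; pos_z_5 = 6; radius_5 = 1; pos_x_6 = 10; pos_y_6 = 2; pos_z_6 = 4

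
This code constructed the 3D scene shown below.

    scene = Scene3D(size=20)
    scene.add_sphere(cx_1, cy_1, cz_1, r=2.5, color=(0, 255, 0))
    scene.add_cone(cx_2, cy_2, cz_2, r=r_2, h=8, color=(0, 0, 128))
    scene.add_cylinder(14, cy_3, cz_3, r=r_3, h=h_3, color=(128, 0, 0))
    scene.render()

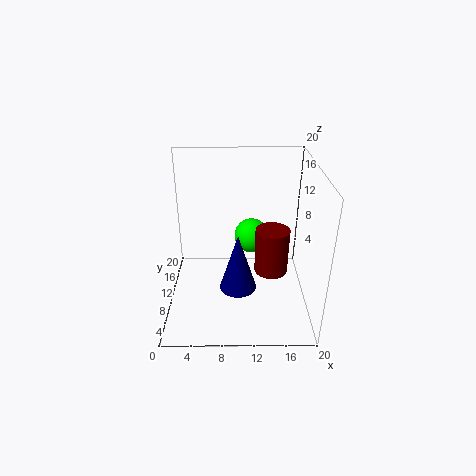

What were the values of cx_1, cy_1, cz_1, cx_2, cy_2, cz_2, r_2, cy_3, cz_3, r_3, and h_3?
cx_1 = 12; cy_1 = 12.5; cz_1 = 9; cx_2 = 10; cy_2 = 7; cz_2 = 4; r_2 = 2.5; cy_3 = 4; cz_3 = 9; r_3 = 2; h_3 = 5.5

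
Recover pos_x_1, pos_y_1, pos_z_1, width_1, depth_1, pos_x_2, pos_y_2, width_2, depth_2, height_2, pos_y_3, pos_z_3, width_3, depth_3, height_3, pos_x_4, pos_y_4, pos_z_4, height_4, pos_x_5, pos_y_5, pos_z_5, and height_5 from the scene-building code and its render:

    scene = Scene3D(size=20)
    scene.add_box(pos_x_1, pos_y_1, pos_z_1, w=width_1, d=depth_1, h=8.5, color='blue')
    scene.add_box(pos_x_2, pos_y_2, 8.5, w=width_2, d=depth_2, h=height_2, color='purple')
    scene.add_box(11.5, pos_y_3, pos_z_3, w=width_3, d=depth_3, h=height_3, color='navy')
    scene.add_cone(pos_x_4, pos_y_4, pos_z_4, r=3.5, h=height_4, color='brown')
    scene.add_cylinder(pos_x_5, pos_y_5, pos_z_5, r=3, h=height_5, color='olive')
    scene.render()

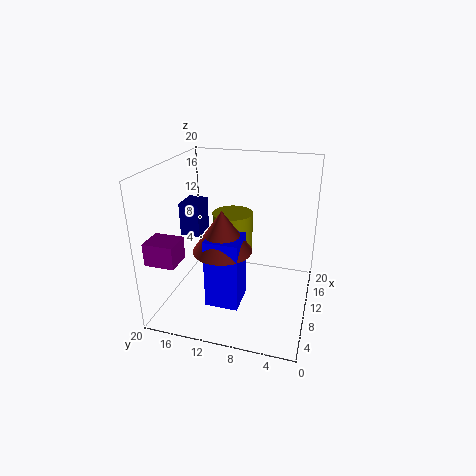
pos_x_1 = 1
pos_y_1 = 7.5
pos_z_1 = 5
width_1 = 4
depth_1 = 4
pos_x_2 = 2
pos_y_2 = 16
width_2 = 3.5
depth_2 = 4
height_2 = 3
pos_y_3 = 16.5
pos_z_3 = 8.5
width_3 = 4
depth_3 = 3
height_3 = 5
pos_x_4 = 3.5
pos_y_4 = 10
pos_z_4 = 11.5
height_4 = 5
pos_x_5 = 14
pos_y_5 = 12
pos_z_5 = 6.5
height_5 = 5.5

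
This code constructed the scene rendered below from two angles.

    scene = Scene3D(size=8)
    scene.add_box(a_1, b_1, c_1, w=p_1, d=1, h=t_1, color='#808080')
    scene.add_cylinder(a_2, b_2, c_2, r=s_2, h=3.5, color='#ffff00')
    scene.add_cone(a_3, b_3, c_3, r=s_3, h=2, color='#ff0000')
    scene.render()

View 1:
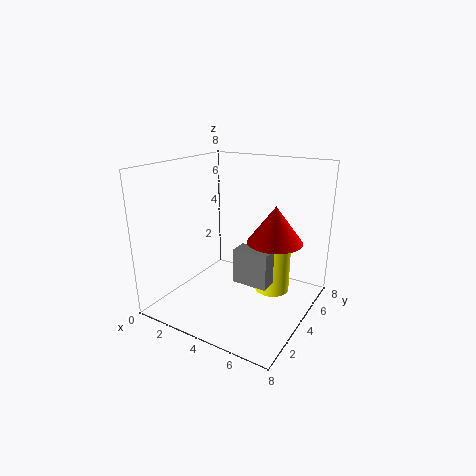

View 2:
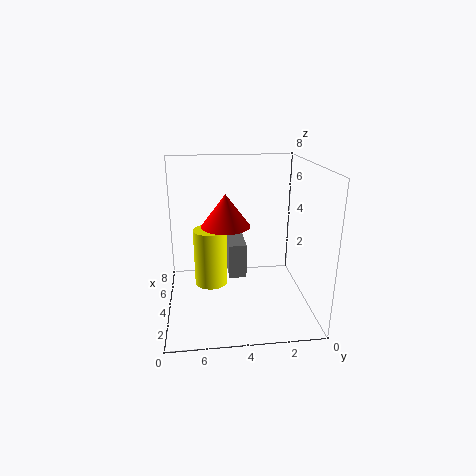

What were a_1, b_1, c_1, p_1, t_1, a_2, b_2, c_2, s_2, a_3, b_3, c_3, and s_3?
a_1 = 4
b_1 = 3.5
c_1 = 1.5
p_1 = 2
t_1 = 2
a_2 = 5.5
b_2 = 5.5
c_2 = 0.5
s_2 = 1
a_3 = 6
b_3 = 4.5
c_3 = 4
s_3 = 1.5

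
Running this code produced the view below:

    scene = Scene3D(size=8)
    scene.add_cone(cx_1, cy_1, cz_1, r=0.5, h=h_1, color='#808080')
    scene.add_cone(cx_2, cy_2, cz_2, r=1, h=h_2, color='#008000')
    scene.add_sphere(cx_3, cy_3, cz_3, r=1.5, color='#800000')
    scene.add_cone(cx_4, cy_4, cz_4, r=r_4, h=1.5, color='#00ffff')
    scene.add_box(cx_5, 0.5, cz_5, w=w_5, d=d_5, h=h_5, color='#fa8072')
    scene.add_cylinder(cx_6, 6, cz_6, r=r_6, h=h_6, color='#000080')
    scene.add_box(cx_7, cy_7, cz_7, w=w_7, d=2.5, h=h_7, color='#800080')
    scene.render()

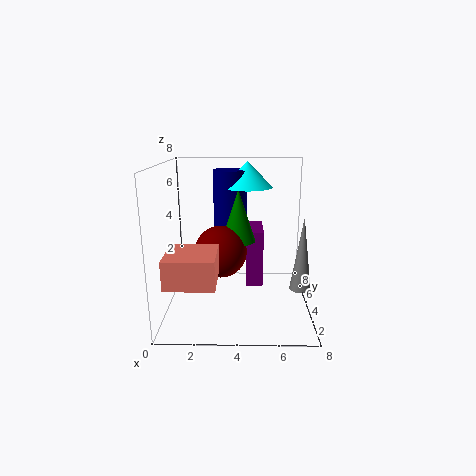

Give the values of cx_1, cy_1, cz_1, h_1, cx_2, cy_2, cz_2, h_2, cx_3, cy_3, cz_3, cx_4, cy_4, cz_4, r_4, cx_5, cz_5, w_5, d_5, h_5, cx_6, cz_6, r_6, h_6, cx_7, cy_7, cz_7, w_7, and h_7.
cx_1 = 7, cy_1 = 1, cz_1 = 2.5, h_1 = 3.5, cx_2 = 4, cy_2 = 5, cz_2 = 3.5, h_2 = 3, cx_3 = 3, cy_3 = 4.5, cz_3 = 3, cx_4 = 4.5, cy_4 = 6, cz_4 = 6.5, r_4 = 1.5, cx_5 = 0.5, cz_5 = 2.5, w_5 = 2.5, d_5 = 2.5, h_5 = 1.5, cx_6 = 3.5, cz_6 = 4, r_6 = 1, h_6 = 3.5, cx_7 = 4.5, cy_7 = 5, cz_7 = 0.5, w_7 = 1, h_7 = 3.5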